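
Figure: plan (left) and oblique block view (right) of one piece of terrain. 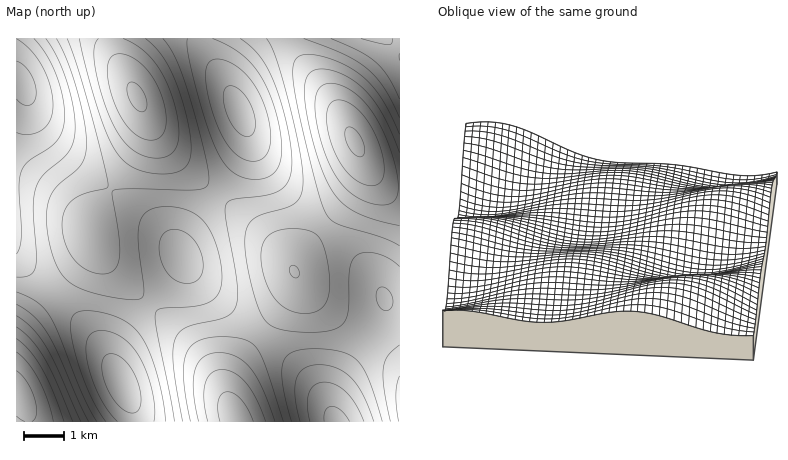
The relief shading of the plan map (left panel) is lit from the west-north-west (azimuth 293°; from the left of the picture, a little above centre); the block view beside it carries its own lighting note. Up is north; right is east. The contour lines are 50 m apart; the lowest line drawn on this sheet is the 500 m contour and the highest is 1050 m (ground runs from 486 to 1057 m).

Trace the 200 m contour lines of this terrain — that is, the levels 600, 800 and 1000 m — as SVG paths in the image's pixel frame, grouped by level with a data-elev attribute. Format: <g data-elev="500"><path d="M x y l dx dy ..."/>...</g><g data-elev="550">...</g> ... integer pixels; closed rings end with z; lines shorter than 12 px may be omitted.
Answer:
<g data-elev="600"><path d="M117 422l-9-11-8-13-7-16-5-16-2-14 1-10 3-8 6-3 10 0 12 4 10 8 10 11 8 15 6 19 3 20-1 14"/><path d="M324 422l1-12 3-2 4-2 8 4 10 12"/><path d="M246 137l-5-3-5-4-10-17-3-19 2-6 3-2 6 1 8 4 6 8 5 11 2 10 0 10-3 5z"/><path d="M34 38l12 17 10 21 7 24 1 20-2 12-6 9-8 7-20 13-7 11-2 16 2 50-1 10-4 6"/></g><g data-elev="800"><path d="M81 422l-24-54-11-22-14-17-16-13"/><path d="M283 422l-17-53-8-20-6-5-6-4-24-3-14 1-10 3-7 5-5 8-2 12 0 14 6 42"/><path d="M400 345l-12 11-5 12 1 20 6 34"/><path d="M400 118l-16-30-18-20-22-14-40-16"/><path d="M79 38l8 32 11 41 10 24 9 17 9 11 14 7 16 4 18-1 10-5 6-8 1-16-3-20-8-30-10-24-11-18-14-14"/><path d="M266 38l10 20 12 43 12 49 3 32-2 12-5 9-10 5-29 8-7 6-4 8-1 14 3 24 7 30 7 19 10 9 14 4 28 2 20-3 8-5 5-8 2-46 3-8 3-6 9-3 12 0 12 5 12 8"/></g><g data-elev="1000"><path d="M32 422l3-4 2-4-2-16-8-16-11-11"/><path d="M369 185l5 0 5-1 5-10-1-14-5-20-10-18-10-13-12-8-12 0-6 5-1 10 1 16 6 17 6 14 8 11 10 8z"/></g>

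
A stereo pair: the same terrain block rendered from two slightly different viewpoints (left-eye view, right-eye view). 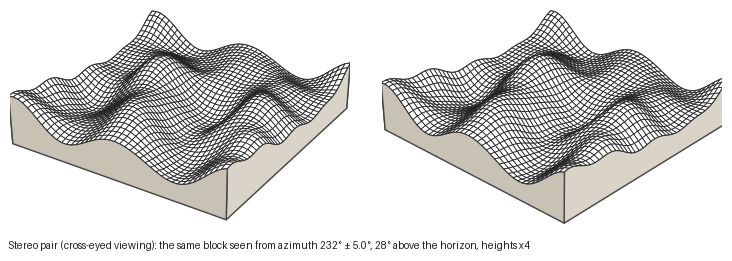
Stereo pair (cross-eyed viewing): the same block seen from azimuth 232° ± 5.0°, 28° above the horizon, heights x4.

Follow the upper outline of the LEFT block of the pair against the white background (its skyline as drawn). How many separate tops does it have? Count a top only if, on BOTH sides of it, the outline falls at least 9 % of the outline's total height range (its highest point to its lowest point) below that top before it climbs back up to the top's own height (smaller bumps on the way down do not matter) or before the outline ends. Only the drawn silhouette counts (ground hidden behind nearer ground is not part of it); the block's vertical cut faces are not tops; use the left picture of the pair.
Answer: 2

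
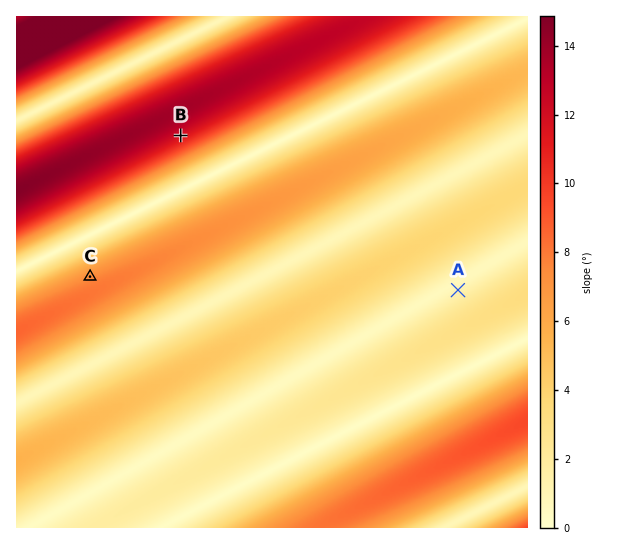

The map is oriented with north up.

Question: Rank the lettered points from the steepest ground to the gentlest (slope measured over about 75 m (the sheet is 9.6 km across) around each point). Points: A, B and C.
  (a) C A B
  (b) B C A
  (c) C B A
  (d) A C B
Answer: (b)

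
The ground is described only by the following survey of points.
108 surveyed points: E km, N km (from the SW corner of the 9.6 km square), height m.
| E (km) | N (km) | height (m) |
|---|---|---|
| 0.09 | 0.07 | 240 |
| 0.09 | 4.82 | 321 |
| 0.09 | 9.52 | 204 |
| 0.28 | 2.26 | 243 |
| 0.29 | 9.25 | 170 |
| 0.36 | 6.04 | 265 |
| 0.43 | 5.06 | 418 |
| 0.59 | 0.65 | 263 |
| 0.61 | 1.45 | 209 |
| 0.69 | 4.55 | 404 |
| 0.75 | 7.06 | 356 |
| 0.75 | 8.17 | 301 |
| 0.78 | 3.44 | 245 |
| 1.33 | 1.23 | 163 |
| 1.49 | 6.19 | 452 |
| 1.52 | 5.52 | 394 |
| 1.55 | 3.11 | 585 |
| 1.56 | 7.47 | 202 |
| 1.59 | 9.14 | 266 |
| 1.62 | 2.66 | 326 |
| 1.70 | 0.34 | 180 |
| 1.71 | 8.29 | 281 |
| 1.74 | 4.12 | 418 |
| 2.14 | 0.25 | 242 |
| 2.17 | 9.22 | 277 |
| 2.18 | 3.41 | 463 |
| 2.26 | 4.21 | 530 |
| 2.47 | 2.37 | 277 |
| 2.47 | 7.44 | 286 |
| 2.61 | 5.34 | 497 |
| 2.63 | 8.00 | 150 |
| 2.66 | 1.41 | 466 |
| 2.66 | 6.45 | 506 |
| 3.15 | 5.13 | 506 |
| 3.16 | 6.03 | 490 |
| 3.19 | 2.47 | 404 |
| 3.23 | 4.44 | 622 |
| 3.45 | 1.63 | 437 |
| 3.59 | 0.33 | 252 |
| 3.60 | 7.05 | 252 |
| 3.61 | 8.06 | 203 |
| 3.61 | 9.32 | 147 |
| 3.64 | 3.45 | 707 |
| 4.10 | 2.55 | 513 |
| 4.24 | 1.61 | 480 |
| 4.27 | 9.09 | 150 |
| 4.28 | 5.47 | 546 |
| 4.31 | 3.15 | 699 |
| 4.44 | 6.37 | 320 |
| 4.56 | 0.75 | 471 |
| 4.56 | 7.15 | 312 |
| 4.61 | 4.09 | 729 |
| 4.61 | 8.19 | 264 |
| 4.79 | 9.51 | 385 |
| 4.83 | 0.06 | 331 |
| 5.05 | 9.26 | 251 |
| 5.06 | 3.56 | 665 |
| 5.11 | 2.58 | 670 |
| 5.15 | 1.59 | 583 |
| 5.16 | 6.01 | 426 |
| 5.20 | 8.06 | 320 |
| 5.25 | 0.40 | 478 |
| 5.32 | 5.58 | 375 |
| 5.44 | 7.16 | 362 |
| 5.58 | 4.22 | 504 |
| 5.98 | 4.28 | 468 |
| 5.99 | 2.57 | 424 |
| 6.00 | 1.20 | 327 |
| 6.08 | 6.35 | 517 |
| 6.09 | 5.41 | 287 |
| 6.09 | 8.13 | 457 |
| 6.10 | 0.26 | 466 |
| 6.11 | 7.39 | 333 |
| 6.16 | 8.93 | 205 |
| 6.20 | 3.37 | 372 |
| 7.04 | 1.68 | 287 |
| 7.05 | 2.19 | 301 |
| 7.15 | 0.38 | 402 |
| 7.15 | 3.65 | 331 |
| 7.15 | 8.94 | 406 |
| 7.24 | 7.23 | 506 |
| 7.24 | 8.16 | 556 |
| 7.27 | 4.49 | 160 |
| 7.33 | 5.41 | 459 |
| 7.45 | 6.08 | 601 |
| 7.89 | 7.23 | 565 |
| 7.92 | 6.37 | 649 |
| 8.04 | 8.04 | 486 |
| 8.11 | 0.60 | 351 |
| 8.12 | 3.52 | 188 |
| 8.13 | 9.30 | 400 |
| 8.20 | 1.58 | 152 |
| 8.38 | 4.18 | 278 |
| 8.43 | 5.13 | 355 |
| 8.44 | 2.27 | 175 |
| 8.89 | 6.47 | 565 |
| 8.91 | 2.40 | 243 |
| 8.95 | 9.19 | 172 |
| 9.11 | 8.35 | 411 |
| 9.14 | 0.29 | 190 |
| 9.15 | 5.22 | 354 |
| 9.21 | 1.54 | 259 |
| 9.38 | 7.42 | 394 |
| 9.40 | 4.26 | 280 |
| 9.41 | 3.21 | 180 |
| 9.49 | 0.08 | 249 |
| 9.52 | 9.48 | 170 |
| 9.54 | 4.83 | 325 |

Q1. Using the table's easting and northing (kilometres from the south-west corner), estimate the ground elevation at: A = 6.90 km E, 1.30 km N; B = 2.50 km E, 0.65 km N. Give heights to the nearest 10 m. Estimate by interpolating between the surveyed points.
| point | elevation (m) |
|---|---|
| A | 400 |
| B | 320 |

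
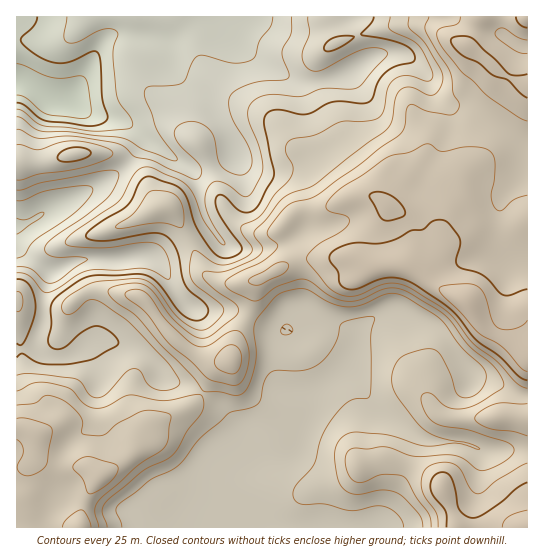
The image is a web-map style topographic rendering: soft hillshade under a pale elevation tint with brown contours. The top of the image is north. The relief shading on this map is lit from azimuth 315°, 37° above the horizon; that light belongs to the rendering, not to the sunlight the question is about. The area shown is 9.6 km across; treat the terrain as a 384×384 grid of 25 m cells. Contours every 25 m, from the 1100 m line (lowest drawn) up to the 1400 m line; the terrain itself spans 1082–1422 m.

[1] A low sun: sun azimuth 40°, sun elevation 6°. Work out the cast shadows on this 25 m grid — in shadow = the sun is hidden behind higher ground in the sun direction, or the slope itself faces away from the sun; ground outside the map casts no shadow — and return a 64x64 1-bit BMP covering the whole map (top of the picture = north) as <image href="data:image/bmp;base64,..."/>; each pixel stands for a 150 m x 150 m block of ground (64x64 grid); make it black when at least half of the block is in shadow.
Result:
<image width="64" height="64" href="data:image/bmp;base64,Qk0+AgAAAAAAAD4AAAAoAAAAQAAAAEAAAAABAAEAAAAAAAACAAATCwAAEwsAAAIAAAAAAAAA////AAAAAAAAAAAAAAH4AAAAAAAAAPgAAAAAAAAA+AAAAAAAAAD4AAAAAAAAAHAAAAAAAABAAAAAAAAAAMAAAAAAAAAAAAAAAAAAAAAAAAAAAAAAAAAAAAAAAAAAAAD4AAAAAAAAAfwAAAAAAAA98AAAAAAAAGAAAAAAAAAAAAAAAAAAAAAAAAAAAOAAAAAEAAAD4AAAAP8AAD/gAAAB/wAAfwAAAAP/AAD+AAAAB/4AAfgAAAAP/AAD8AAAAD/wAAfgAAAAf+AAD8AAAAH/wAAfgAAHA/+AAD+DgA///4AAPwfwH///AAA8D/gf//4AAAAP+B//+AAAAA+AHwfgAAAADAAMA4AAAAAIAAAAAAABwBgAAAAAAAH4cBwAAAAAAP/wPgAAAAAAB/B8AAAAAAAAAGAAAAAAAAAAwAAAAAAAAACAAAAAAAAAAIAAAAAAAAAAAAAAAAAcAAAAAAAAAB8AAAAAAAAAB4AAAAAAAAAAAAYDAAAAAAAAHgcAAAAAAAA8DgAAAAAAADAOAAAAAAAAAAwAAAAAAAAAAAAAAAAAAAAAAAAAAAAAAAAAAAAAAAAAAAAAAAAAAAAAAAAAAAAAAAAAABwAAAAAAAAAPgAAAAAAAAB/AAAAAAAAAf8AAAAAAAAP/gAAAAAAAA/8AAAAAAAAB/gCAAAAAAAAAAMAAAAAAAAAAA=="/>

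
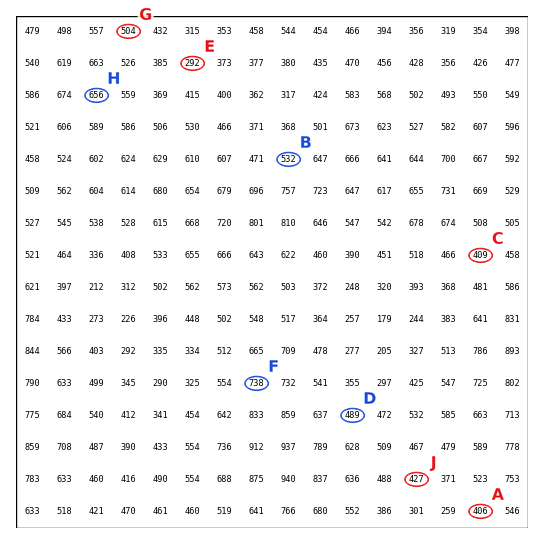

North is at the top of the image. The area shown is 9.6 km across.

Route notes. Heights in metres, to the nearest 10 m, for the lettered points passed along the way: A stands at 410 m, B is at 530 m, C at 410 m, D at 490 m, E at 290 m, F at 740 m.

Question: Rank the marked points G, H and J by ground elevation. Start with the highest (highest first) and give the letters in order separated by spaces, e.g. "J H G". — H G J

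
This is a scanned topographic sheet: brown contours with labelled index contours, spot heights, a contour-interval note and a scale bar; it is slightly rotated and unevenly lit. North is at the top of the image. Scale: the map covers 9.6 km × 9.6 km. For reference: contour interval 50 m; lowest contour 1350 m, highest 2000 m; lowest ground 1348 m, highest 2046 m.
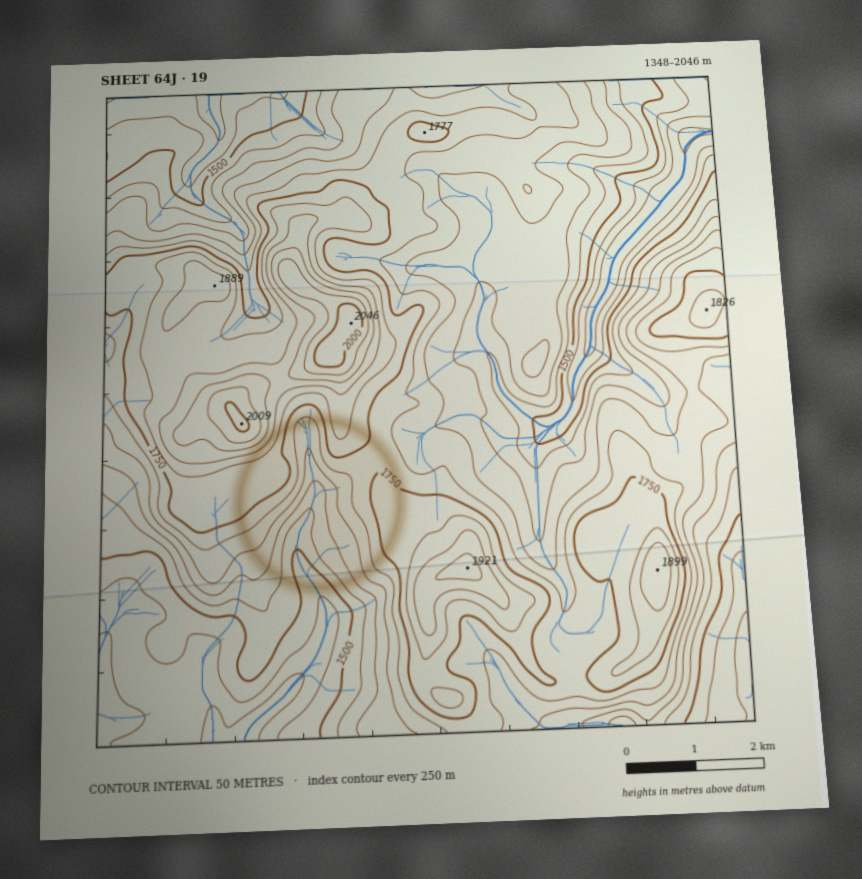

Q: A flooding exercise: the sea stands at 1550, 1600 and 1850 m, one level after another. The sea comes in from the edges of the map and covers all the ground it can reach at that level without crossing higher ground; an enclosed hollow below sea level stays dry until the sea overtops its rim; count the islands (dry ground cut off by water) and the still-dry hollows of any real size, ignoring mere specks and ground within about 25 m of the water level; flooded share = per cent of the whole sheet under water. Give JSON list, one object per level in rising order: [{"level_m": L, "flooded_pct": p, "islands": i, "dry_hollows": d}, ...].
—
[{"level_m": 1550, "flooded_pct": 25, "islands": 0, "dry_hollows": 0}, {"level_m": 1600, "flooded_pct": 33, "islands": 0, "dry_hollows": 0}, {"level_m": 1850, "flooded_pct": 93, "islands": 4, "dry_hollows": 0}]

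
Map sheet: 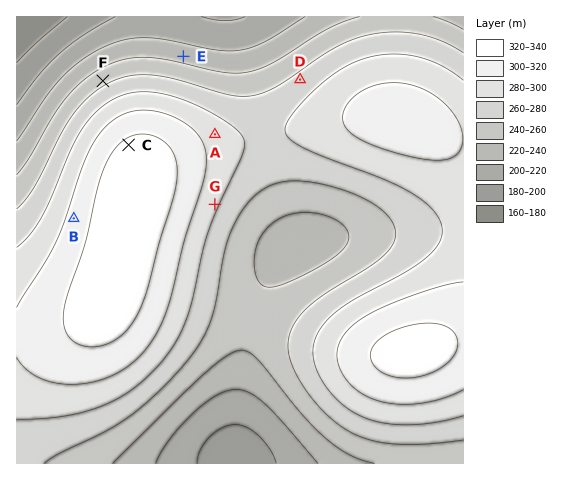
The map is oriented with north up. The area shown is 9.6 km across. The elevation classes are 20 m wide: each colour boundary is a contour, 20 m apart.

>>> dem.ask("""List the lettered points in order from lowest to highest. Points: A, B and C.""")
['A', 'B', 'C']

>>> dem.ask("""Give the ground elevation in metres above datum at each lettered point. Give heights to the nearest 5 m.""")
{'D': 265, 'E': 235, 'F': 255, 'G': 285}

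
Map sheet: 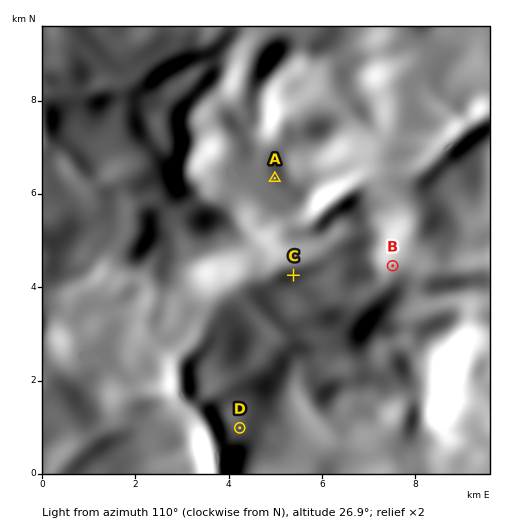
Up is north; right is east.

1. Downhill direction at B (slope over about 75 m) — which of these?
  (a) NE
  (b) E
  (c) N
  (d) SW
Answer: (a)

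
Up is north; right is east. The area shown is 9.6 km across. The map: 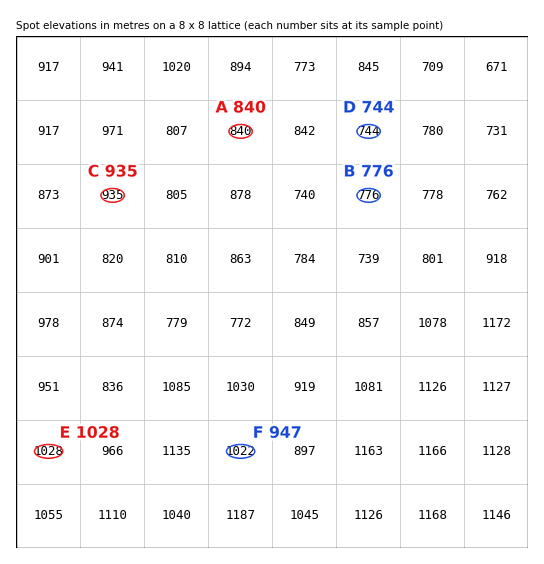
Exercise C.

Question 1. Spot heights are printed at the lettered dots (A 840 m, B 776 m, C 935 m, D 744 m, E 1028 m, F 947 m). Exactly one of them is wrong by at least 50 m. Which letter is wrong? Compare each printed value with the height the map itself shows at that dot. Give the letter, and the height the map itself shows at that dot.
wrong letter F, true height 1022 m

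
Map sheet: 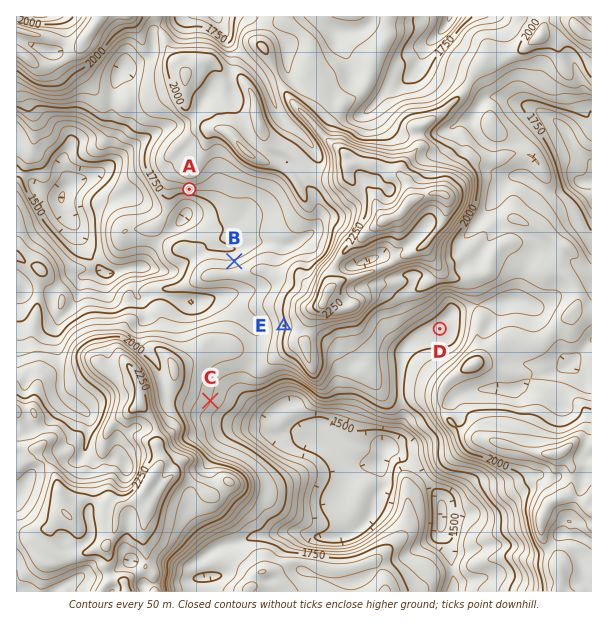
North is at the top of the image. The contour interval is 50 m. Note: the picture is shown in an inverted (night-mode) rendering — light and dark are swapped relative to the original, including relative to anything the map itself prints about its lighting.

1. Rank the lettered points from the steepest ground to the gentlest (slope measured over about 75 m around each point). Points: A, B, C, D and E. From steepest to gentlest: A E B C D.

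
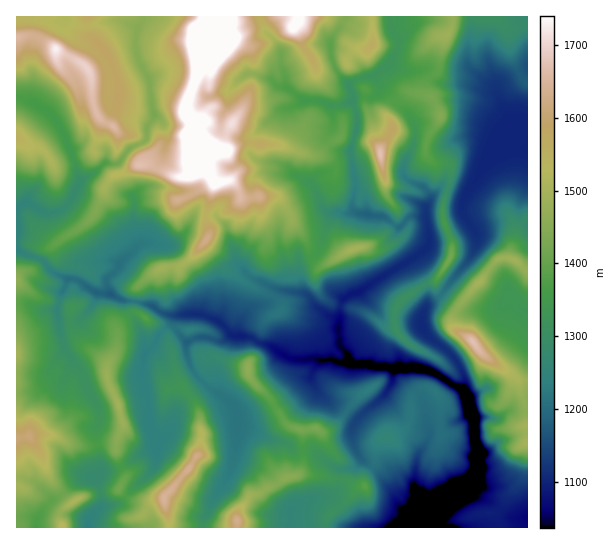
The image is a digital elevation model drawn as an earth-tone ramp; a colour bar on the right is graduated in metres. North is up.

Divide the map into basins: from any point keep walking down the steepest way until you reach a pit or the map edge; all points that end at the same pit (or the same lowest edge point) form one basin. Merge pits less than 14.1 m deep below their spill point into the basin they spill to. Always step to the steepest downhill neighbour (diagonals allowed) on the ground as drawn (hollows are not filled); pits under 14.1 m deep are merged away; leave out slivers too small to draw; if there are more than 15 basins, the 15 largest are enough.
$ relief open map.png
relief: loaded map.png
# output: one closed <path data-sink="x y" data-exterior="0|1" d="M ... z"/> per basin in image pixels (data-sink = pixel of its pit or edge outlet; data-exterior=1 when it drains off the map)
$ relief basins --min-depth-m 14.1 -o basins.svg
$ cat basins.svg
<path data-sink="433 514" data-exterior="0" d="M451 16l-238 0-10 19-6 38-12 32 0 9 7 8 0 13 4 10 29 6 18-8 34 1 34 12 31 1 16-4 9-8 7-1 6 6 7 45 10 15-1 11-18 20-12 6-15 2-24 15-8 1-8-10-7-18-11-12-4-12-10-14-5-3-17 0-12 3-5-2-1-7-9-10-13 3-5 7-7 27 4 12 0 6-4 6 0 4 22 24 23 16 24 11 7 7 0 7-11 6-7 7-2 8-8 14-1 13-5 9-17-4-15-7-13 0-11-17-2-8 2-2 8 0 4-3 4-15 8-16-2-18-12-16-3-12-16 16-21 3-25 19-3 15 2 9-18 15 0 20-10 21-6-10-15-9-10-10-5-11 0-18-2-2-27-8-25-18-1 157 18-3 16 0 19 9 13 3 33-3 4 18 6 11 0 5-6 12 10 9 6 2 16 0 12-2 7 29 67 0 0-14 13-18 12-4 24-15 9-1 5-3 3-8-2-35 14-2 11 4 5-3 29-34-19-3-14-11 0-23-4-13-10-16-18-13 19 8 12 12 7 0 20-5 14-16 16 10 12 2 2 6 10 10 31 16 21-26-7-8 0-7 5-11-11-7-10-11 0-10 11-14 5-12 0-11-9-24 0-13 6-20 2-18-6-4-11 0-9-9 2-13 14-24-5-14-11-10 0-8 3-6 11-9 5-32 8-12z"/><path data-sink="527 149" data-exterior="1" d="M497 16l-44 0-2 14-7 8-5 32-11 9-3 6 0 8 8 6 8 16-14 26-2 13 9 9 11 0 6 4-2 18-6 20 0 13 9 24 0 11-5 12-11 14 0 10 19 18 3 0 15-20 10-8 14-19 6-3 8 1 0-8 8-23 9-9 0-135-7-5-9-20-3-9 0-16z"/><path data-sink="110 294" data-exterior="0" d="M199 161l-4 10-4 4-8 2-13-2-21-11-14 1-12 8-9 2-7 8-4 15-12 21-37 26-11 4-10 20-11 3-6 6 3 6 15 11 35 12 2 2 0 18 5 11 10 10 15 9 6 10 10-21 0-20 18-15-2-9 3-15 25-19 21-3 13-11 14-19-4-18 10-34z"/><path data-sink="367 214" data-exterior="0" d="M254 143l-11 0-18 8-26-6-3 1 0 3 4 16 15 19 15-4 9 10 1 7 5 2 12-3 17 0 5 3 10 14 4 12 11 12 7 18 8 10 6 0 26-16 15-2 12-6 18-20 1-11-12-19-4-34-4-12-7-1-16 11-27 2-26-4-24-9z"/><path data-sink="414 367" data-exterior="0" d="M367 315l-14 16-20 5-7 0-12-12-13-3 12 8 10 16 4 13 0 23 14 11 19 3-29 34-5 3-11-4-14 2 2 35-4 10 20 0 12 4 15 1 9 5 8 0 2-10 10-12 1-13 4-9 27-15 2-5 3-24 10-9 8 0 11 8 4-3 10-15 0-4-16-14-32-17-10-10-2-6-12-2z"/><path data-sink="154 114" data-exterior="0" d="M211 16l-122 0-2 3 1 15 16 15 5 8 10 26 0 16-7 26 7 8 12 2 8 4 6 16-2 9 6 0 29 13 13-2 8-10-3-22-4-8 0-13-7-8 0-9 12-32 6-38 9-16z"/><path data-sink="471 411" data-exterior="0" d="M461 333l-6 4-18 22 18 15 0 4-10 15-6 4 2 8 0 29 9-1 11 6 12 0 18-4 6-6 29-4-1-22-9-26-31-21-16-19z"/><path data-sink="527 311" data-exterior="1" d="M506 257l-11 4-12 18-22 23-8 12-1 11 3 6 14 6 16 19 34 24 8 1 1-110-13-11z"/><path data-sink="17 250" data-exterior="1" d="M18 139l-2 0 1 138 5-5 11-3 10-20 11-4 28-18 10-10-31-22-5-13-1-15-7-12-6-6-13-4z"/><path data-sink="241 337" data-exterior="0" d="M205 241l-6 8 0 6 14 22 2 18-8 16-4 15-4 3-8 0-2 2 2 8 11 17 13 0 15 7 17 4 5-9 1-13 8-14 2-8 7-7 11-6 0-7-7-7-24-11-23-16-22-24z"/><path data-sink="290 527" data-exterior="1" d="M319 475l-21 0-12 2-24 15-12 4-13 18 0 13 88 1 2-10 14-11 18-20 5-1z"/><path data-sink="95 478" data-exterior="0" d="M50 435l-16 0-5 2 11 14 11 28 19 24 19-8 28-4 3-4 5-9 0-5-6-11-4-18-33 3-13-3z"/><path data-sink="37 527" data-exterior="1" d="M29 436l-13 3 0 88 46 1-2-15 11-10-20-24-11-28z"/><path data-sink="89 527" data-exterior="1" d="M118 489l-29 6-22 10-7 8 3 14 106 0 0-8-6-20-12 2-16 0-6-2z"/><path data-sink="66 18" data-exterior="0" d="M87 16l-70 0-1 21 19-1 15 8 8 8 19 8 14 9 18-11-5-9-16-15z"/>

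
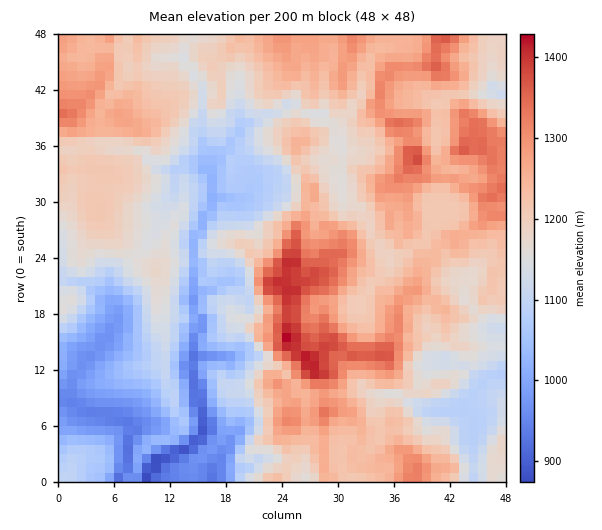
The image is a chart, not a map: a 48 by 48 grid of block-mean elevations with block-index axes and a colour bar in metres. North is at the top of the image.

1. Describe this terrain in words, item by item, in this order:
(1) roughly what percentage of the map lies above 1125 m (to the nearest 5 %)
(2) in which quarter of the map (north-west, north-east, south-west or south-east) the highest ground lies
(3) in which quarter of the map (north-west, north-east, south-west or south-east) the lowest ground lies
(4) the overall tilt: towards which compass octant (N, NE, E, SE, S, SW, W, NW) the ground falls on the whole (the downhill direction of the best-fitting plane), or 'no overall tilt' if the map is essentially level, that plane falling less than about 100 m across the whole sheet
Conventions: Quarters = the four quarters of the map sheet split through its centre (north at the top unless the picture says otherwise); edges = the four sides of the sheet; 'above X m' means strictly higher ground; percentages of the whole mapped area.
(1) About 70 % of the map lies above 1125 m.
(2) Look to the south-east quarter for the highest ground.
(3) The lowest ground is in the south-west quarter.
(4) Overall the map slopes down towards the south-west.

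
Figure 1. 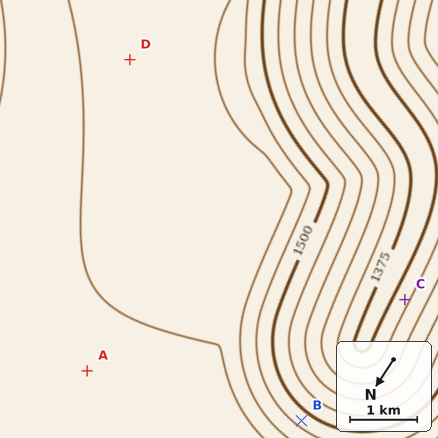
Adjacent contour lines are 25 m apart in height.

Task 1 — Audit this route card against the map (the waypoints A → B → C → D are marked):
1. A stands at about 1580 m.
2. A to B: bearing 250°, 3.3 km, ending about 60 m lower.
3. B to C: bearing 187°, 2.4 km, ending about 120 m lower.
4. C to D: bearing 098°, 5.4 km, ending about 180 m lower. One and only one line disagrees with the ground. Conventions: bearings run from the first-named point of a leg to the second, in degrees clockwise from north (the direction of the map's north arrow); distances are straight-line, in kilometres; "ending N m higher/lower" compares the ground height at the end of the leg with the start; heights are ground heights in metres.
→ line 4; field sense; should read higher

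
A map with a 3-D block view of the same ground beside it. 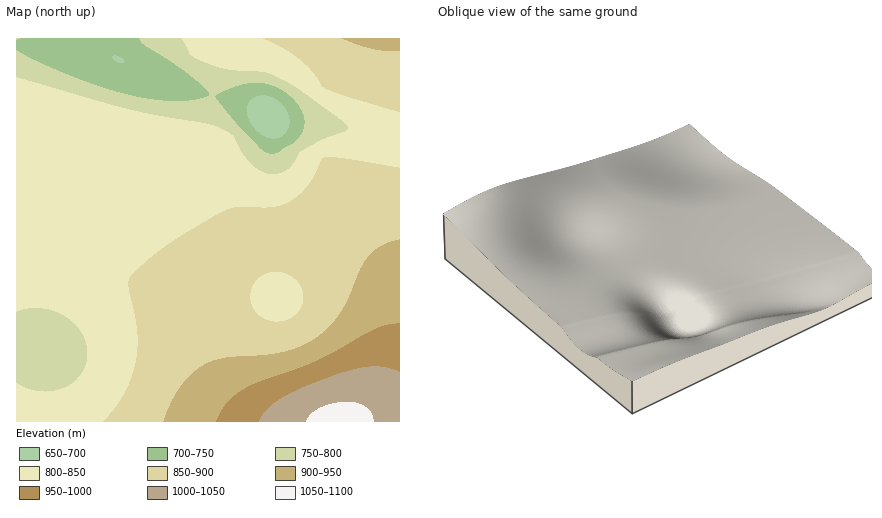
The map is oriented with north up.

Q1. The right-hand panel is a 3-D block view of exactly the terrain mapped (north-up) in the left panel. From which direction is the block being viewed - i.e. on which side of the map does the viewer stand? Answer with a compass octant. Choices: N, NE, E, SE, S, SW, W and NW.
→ NE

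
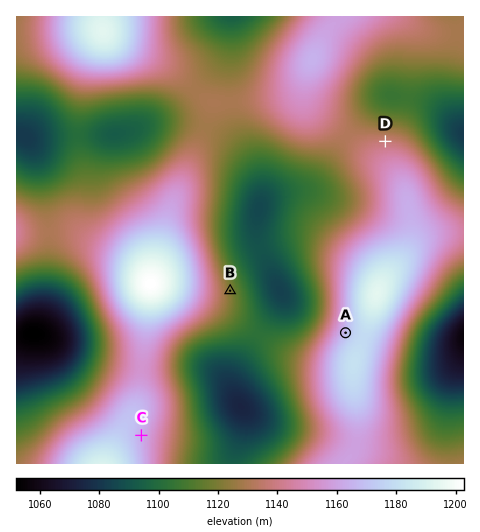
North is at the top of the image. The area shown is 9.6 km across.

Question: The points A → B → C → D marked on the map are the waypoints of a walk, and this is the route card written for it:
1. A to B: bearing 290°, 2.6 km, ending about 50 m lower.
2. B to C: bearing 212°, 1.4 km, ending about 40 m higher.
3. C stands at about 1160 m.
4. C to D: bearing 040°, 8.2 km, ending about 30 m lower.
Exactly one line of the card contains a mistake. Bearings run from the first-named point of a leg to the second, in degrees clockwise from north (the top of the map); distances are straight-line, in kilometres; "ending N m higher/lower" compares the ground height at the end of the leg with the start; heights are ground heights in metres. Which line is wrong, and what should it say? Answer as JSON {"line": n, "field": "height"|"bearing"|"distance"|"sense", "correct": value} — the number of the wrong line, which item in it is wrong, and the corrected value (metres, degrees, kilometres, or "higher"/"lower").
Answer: {"line": 2, "field": "distance", "correct": 3.6}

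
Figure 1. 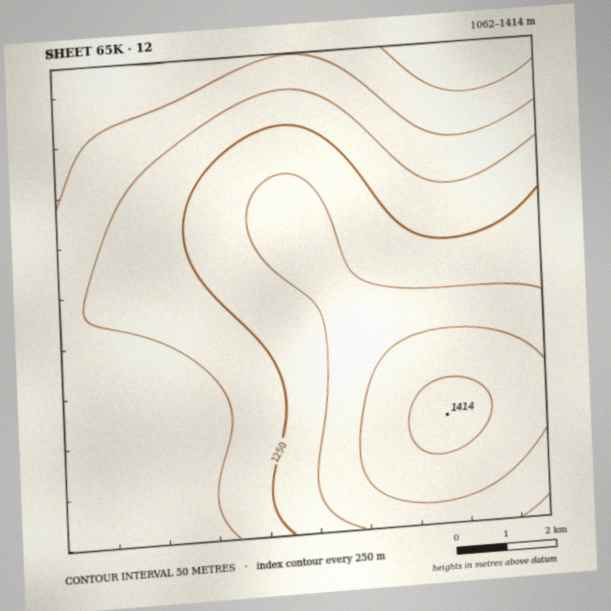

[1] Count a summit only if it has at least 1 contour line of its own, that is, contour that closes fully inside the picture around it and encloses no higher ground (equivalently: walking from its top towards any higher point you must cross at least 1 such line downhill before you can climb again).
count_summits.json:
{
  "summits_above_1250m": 1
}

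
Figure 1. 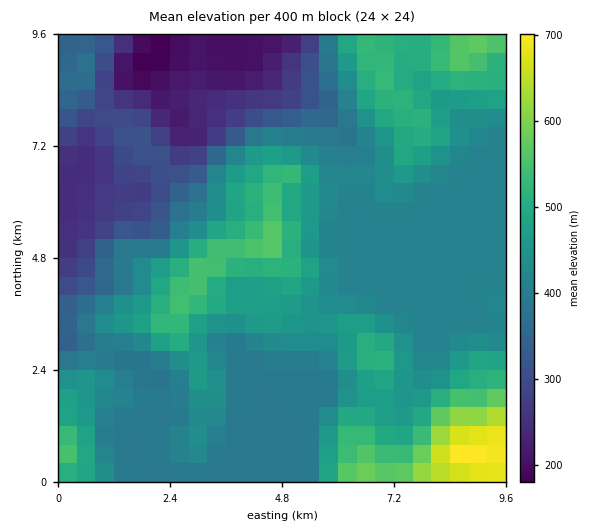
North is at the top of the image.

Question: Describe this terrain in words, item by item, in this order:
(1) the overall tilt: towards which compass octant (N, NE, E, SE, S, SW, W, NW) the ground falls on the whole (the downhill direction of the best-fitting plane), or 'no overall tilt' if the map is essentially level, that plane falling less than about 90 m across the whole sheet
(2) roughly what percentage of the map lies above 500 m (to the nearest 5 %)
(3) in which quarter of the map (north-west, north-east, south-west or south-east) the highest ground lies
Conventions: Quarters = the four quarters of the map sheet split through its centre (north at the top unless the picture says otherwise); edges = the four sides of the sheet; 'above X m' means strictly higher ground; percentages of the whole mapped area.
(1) Overall the map slopes down towards the north-west.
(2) Roughly 20 % of the ground is higher than 500 m.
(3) Look to the south-east quarter for the highest ground.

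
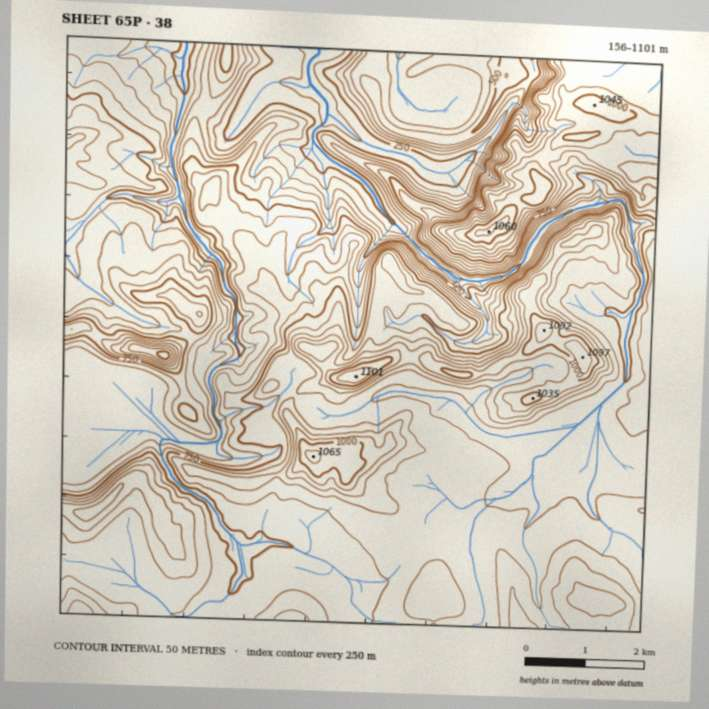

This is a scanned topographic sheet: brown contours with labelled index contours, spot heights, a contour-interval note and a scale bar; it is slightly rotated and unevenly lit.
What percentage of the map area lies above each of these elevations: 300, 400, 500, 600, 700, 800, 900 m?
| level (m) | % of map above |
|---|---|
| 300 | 94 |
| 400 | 88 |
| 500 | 81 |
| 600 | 73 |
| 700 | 61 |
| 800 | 42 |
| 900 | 14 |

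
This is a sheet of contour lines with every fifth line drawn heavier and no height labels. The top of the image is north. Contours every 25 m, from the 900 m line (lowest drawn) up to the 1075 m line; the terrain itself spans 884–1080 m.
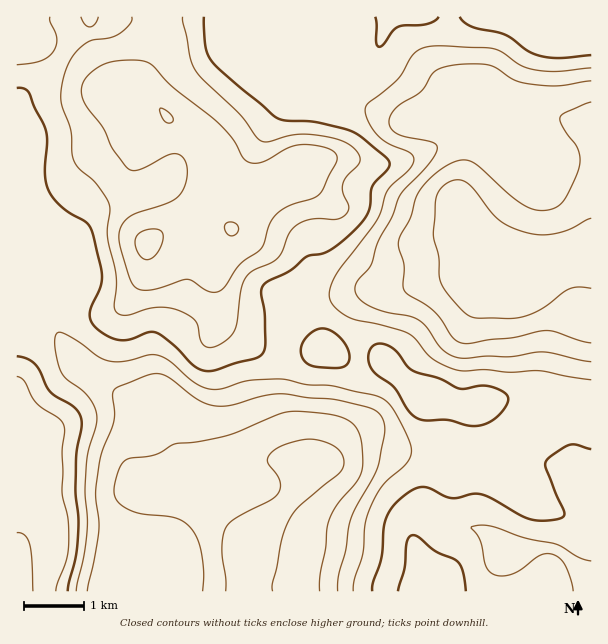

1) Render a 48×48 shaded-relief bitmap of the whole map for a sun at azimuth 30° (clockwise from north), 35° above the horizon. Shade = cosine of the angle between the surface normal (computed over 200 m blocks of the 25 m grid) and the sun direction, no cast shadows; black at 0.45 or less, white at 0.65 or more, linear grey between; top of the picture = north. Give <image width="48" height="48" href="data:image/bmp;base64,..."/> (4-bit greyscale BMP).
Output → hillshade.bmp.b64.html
<image width="48" height="48" href="data:image/bmp;base64,Qk32BAAAAAAAAHYAAAAoAAAAMAAAADAAAAABAAQAAAAAAIAEAAATCwAAEwsAABAAAAAAAAAAAAAAABEREQAiIiIAMzMzAERERABVVVUAZmZmAHd3dwCIiIgAmZmZAKqqqgC7u7sAzMzMAN3d3QDu7u4A////AJmau6mZmZmru6mZmId3iJmZmZh2Z4mXeJiKu6qqmZmry6mZmId4iJmpmYdmZ4mHipiJvLqqmZq8y6mZiIiIiJmpmHdmeIh4rIiKzLqqmavMy6mZiIiId4mph2Z4q7qazYiL3cuqqrzMupmZmIiHd4mYZmeKzdzMzHib3du6u8zLqZiZmZmId4mHeJmr3u3cuois3ty7zMy6mYiJmqmZiJmYm8zN3dy5h5ms3tzMy7uqmZiJmqqpmZqqvdzN3LqHZqqr3du7qqqqqpmZqqqqmaq7zczMuph2eKqrzcupmImZqqqqqZqqmau7y7u6mYh4mqmrzMuod4iIiZmqqZmYd5qqqqqpmZiZu5mrzLqYeIiIiImZmZmGZ4iJmZmZmaqqvJmau6qYiZiIiIiIiIdmZ4d3iIiImqqqvJmry7qpmqmIh4h3d3Zmd3ZWZ3Z4mZmau5vN3cuqqqmHZnd3dlVVVVQ1Z3d4mZmaq7zu7typqpdUVWZmVERDMzNGiZmaqZmaqs3u7tuZmHUzRWZVQzMzMzR5q7u8y6qrqt3d3Ll3d1IjVmVUREREVVer3e3e3czMzO7cuoZmZTIkZmZmZmVnh4m97///7t3d3u3Ll2VWZTNFZmeIh3eKmZvN///+7t3e7sy6hlVWZURneImqmZm7us3e//7u3d3e7bupdlVmZlZ4mZq6qqvNzO7u/t3d3d3d3KqpdmZndmd4iau6qrzd3v//7tzM3czMu5mZiId3Zmd3eau6qqzd7u7u7dy7vMu7qpmZmZh2VWZmeKu6mZrMzMzN3cu6qqqqqqqZmYdlVnd2eKqYiJmqqqq8y7qqqpqqu6qZmHZFZ4iHiZdmeImZmZq7uqqpmZmqu6qZmHU0eJmIiYZniIiImau7uqqZmZmaqpmZh2RFiZmYiIeJmYh4ibu7uqqZiIiImZmYd2VYqqqYiZmqqHd3iaqqqqmYh2ZniJmHZmaKvLqYmaqpl3d3iJmaqqmHdlZniJh2VmebzMuZmqqYdmeJmqqqqqmHZmZ4iIdlZ3eKu7qZmqqYdmebu7qqqph2ZniJmYdmeHd4mqqYmqqYh3mrupiImYdVZ4mZmYd3iHd4iJiImrupiJmpmYd3d2VVeJmamYh4iHd3iId4q8zLqqqpmqqph2VniaqqqYiIiHd4h3Zoq83czd3d3u7sqHd5qqqqqYh3h3eJiHZ5vN3d7//////+ypmruqmqqYd3d3eJh3is3d3N7////+7cu6u7qpqqmYdmZmeId5vN7d3d3d3dzLqqqruqmZqZmYd3ZmiHeb3t3d3cy7u7qZiIiaqpmIiIiHd3d4mInN7d3u3bqqqqmIh4mZmYdmVmZmd4iaqazdzN7ty6qaqph4iJmYh2VERERGZ4mru83LvN7cupmZqZh4mZh2ZVQzMzM3eJmrzMy6vN3KmZmZmYiJmYdlVEQ0RERJmqmrvLu7vMy6mZmZmZiJmHZVVERFZ3d6u6maqqq7vMupmZmZmZiJmHZmZVVniJmbu6mZmaqrvMupmZmZmYiJmHd3ZmZ3iaqg=="/>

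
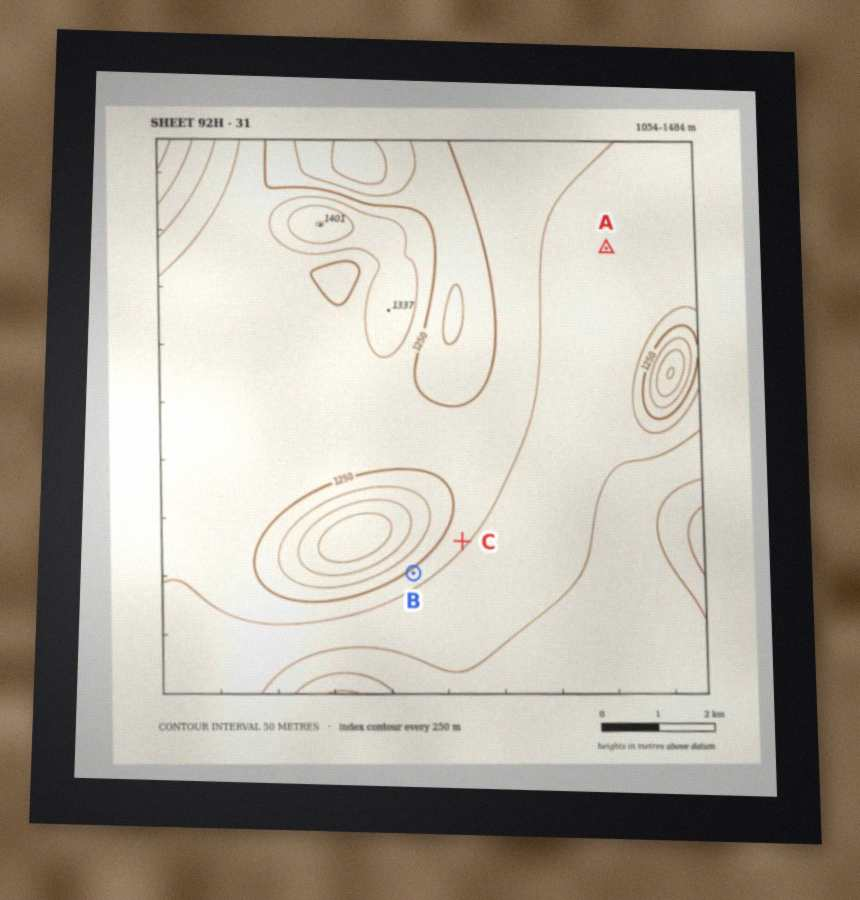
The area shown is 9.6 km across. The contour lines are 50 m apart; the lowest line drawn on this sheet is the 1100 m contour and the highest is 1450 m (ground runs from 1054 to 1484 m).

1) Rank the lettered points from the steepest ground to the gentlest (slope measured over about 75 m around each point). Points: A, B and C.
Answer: B C A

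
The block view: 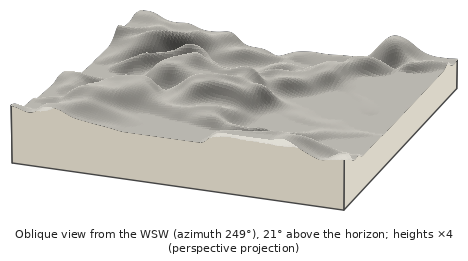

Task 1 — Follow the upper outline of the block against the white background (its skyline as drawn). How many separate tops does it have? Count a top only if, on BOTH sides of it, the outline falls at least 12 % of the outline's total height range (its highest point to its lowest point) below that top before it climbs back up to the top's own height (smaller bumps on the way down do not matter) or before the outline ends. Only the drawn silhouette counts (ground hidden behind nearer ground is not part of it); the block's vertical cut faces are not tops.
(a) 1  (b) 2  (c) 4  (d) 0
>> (b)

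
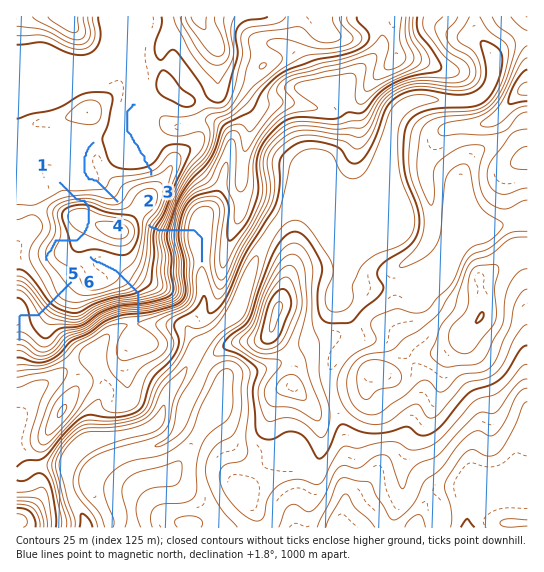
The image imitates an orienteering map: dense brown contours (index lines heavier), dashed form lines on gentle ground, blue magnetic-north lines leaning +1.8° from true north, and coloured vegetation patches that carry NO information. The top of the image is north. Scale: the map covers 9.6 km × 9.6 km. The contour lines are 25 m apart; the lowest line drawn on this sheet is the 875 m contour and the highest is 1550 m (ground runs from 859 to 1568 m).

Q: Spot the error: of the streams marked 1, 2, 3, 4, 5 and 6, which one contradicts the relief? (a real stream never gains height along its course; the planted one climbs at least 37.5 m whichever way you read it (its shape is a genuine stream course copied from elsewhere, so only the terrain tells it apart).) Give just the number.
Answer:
1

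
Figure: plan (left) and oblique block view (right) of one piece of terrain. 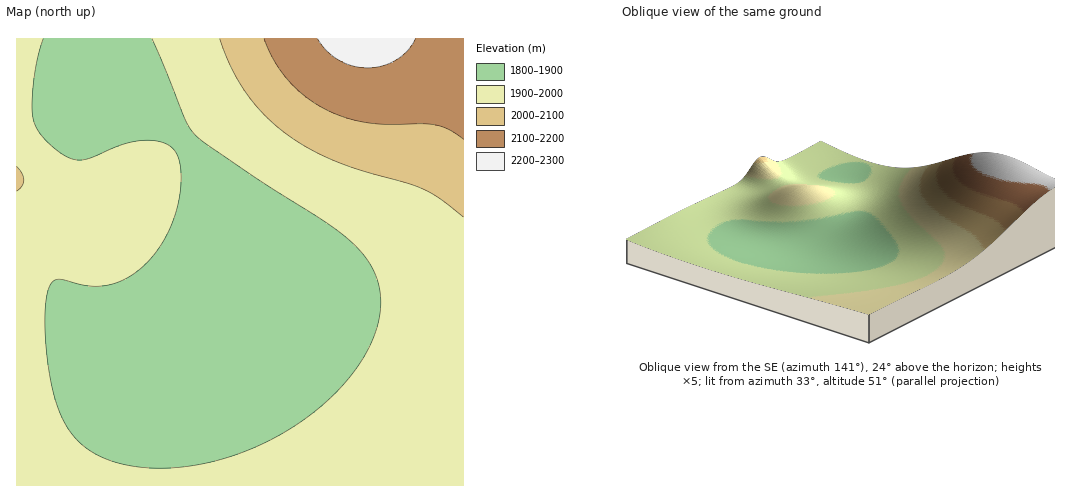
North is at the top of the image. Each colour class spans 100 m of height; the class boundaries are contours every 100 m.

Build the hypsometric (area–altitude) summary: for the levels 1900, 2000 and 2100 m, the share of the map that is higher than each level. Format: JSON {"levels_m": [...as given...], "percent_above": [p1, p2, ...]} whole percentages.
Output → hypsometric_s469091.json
{"levels_m": [1900, 2000, 2100], "percent_above": [58, 14, 7]}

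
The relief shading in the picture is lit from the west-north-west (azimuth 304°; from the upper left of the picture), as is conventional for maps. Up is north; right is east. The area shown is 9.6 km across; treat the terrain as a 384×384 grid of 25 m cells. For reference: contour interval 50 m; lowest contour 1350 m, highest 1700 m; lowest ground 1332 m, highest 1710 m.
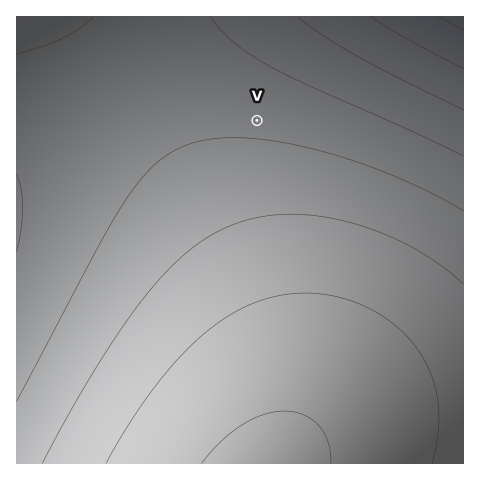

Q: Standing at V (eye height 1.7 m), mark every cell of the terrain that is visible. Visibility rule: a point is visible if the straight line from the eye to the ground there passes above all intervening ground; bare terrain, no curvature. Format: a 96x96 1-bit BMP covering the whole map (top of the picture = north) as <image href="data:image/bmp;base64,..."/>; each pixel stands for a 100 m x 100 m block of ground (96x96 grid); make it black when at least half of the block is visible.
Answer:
<image width="96" height="96" href="data:image/bmp;base64,Qk2+BAAAAAAAAD4AAAAoAAAAYAAAAGAAAAABAAEAAAAAAIAEAAATCwAAEwsAAAIAAAAAAAAA////AAAAAAAAAAAAAAAAAAAAAAAAAAAAAAAAAAAAAAAAAAAAAAAAAAAAAAAAAAAAAAAAAAAAAAAAAAAAAAAAAAAAAAAAAAAAAAAAAAAAAAAAAAAAAAAAAAAAAAAAAAAAAAAAAAAAAAAAAAAAAAAAAAAAAAAAAAAAAAAAAAAAAAAAAAAAAAAAAAAAAAAAAAAAAAAAAAAAAAAAAAAAAAAAAAAAAAAAAAAAAAAAAAAAAAAAAAAAAAAAAAAAAAAAAAAAAAAAAAAAAAAAAAAAAAAAAAAAAAAAAAAAAAAAAAAAAAAAAAAAAAAAAAAAAAAAAAAAAAAAAAAAAAAAAAAAAAAAAAAAAAAAAAAAAAAAAAAAAAAAAAAAAAAAAAAAAAAAAAAAAAAAAAAAAAAAAAAAAAAAAAAAAAAAAAAAAAAAAAAAAAAAAAAAAAAAAAAAAAAAAAAAAAAAAAAAAAAAAAAAAAAAAAAAAAAAAAAAAAAAAAAAAAAAAAAAAAAAAAAAAAAAAAAAAAAAAAAAAAAAAAAAAAAAAAAAAAAAAAAAAAAAAAAAAAAAAAAAAAAAAAAAAAAAAAAAAAAAAAAAAAAAAAAAAAAAAAAAAAAAAAAAAAAAAAAAAAAAAAAAAAAAAAAAAAAAAAAAAAAAAAAAAAAAAAAAAAAAAAAAAAAAAAAAAAAAAAAAAAAAAAAAAAAAAAAAAAAAAAAAAAAAAAAAAAAAAAAAAAAAAAAAAAAAAAAAAAAB8AAAAAAAAAAAAAAD/AAAAAAAAAAAAAAH/wAAAAAAAAAAAAAP/4AAAAAAAAAAAAAP/8AAAAAAAAAAAAAf/+AAAAAAAAAAAAAf//AAAAAAAAAAAAAf//gAAAAAAAAAAAA///gAAAAAAAAAAAA///wAAAAAAAAAAAA///wAAAAAAAAAAAA///wAAAAAAAAAAAA///4AAAAAAAAAAAA///4AAAAAAAAAAAB///4AAAAAAAAAAAB///wAAAAAAAAAAAB///wAAAAAAAAAAAB///wAAAAAAAAAAAB///wAAAAAAAAAAAB///gAAAAAAAAAAAB///AAAAAAAAAAAAD//+AAAAAAAAAAAAD//+AAAAAAAAAAAAD//8AAAAAAAAAAAAH//wAAAAAAAAAAAAH//gAAAAAAAAAAAAP//AAAAAAAAAAAAAf/+AAAAAAAAAAAAA//8AAAAAAAAAAAAD//wAAAAAAAAAAAAP//gAAAAAAAAAAAB///gAAAAAAAAAAA////AAAAAAAAAAAf///+AAAAAAAAAA/////+AAAAAAAAP//////+AAAAAAD////////8AAAAAAD////////8AAAAAAD////////8AAAAAAD////////8AAAAAAD////////8AAAAAAD////////8AAAAAAD////////8AAAAAAD////////4AAAAAAD////////4AAAAAAD////////4AAAAAAD////////4AAAAAAD////////4AAAAAAD////////4AAAAAAD////////4AAAAAAD////////4AAAAAAA="/>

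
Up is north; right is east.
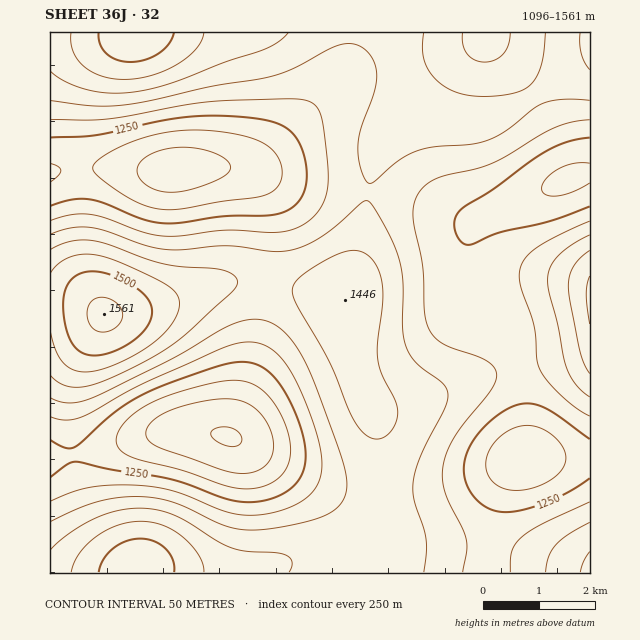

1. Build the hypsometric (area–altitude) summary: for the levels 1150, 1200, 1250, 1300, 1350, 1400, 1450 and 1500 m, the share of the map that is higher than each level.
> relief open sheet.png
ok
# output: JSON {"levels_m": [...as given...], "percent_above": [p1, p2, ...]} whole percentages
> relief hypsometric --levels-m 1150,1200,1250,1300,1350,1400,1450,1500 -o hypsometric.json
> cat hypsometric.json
{"levels_m": [1150, 1200, 1250, 1300, 1350, 1400, 1450, 1500], "percent_above": [97, 90, 79, 61, 41, 18, 7, 3]}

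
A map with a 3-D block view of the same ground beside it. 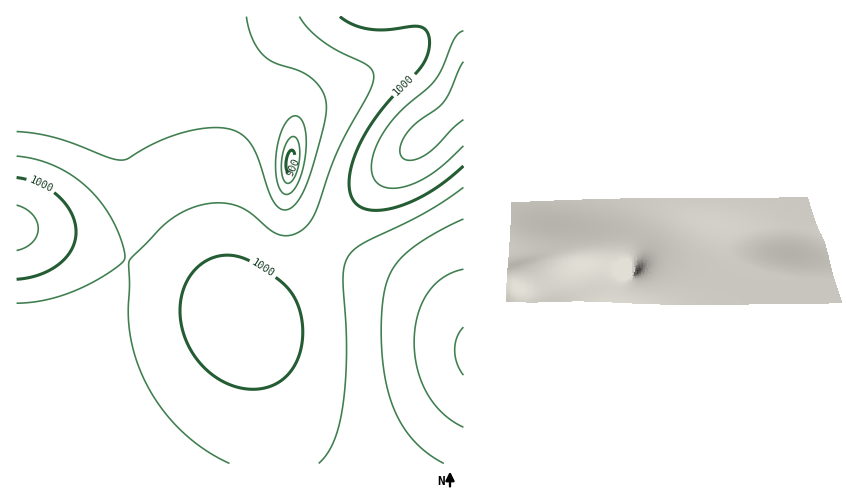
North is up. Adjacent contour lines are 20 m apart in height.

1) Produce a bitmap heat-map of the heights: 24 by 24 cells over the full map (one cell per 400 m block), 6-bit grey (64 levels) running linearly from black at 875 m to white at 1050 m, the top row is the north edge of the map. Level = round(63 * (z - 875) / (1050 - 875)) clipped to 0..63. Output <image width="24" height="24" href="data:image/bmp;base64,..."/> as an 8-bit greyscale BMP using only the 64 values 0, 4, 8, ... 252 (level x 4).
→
<image width="24" height="24" href="data:image/bmp;base64,Qk12BgAAAAAAADYEAAAoAAAAGAAAABgAAAABAAgAAAAAAEACAAATCwAAEwsAAAABAAAAAAAAAAAAAAEBAQACAgIAAwMDAAQEBAAFBQUABgYGAAcHBwAICAgACQkJAAoKCgALCwsADAwMAA0NDQAODg4ADw8PABAQEAAREREAEhISABMTEwAUFBQAFRUVABYWFgAXFxcAGBgYABkZGQAaGhoAGxsbABwcHAAdHR0AHh4eAB8fHwAgICAAISEhACIiIgAjIyMAJCQkACUlJQAmJiYAJycnACgoKAApKSkAKioqACsrKwAsLCwALS0tAC4uLgAvLy8AMDAwADExMQAyMjIAMzMzADQ0NAA1NTUANjY2ADc3NwA4ODgAOTk5ADo6OgA7OzsAPDw8AD09PQA+Pj4APz8/AEBAQABBQUEAQkJCAENDQwBEREQARUVFAEZGRgBHR0cASEhIAElJSQBKSkoAS0tLAExMTABNTU0ATk5OAE9PTwBQUFAAUVFRAFJSUgBTU1MAVFRUAFVVVQBWVlYAV1dXAFhYWABZWVkAWlpaAFtbWwBcXFwAXV1dAF5eXgBfX18AYGBgAGFhYQBiYmIAY2NjAGRkZABlZWUAZmZmAGdnZwBoaGgAaWlpAGpqagBra2sAbGxsAG1tbQBubm4Ab29vAHBwcABxcXEAcnJyAHNzcwB0dHQAdXV1AHZ2dgB3d3cAeHh4AHl5eQB6enoAe3t7AHx8fAB9fX0Afn5+AH9/fwCAgIAAgYGBAIKCggCDg4MAhISEAIWFhQCGhoYAh4eHAIiIiACJiYkAioqKAIuLiwCMjIwAjY2NAI6OjgCPj48AkJCQAJGRkQCSkpIAk5OTAJSUlACVlZUAlpaWAJeXlwCYmJgAmZmZAJqamgCbm5sAnJycAJ2dnQCenp4An5+fAKCgoAChoaEAoqKiAKOjowCkpKQApaWlAKampgCnp6cAqKioAKmpqQCqqqoAq6urAKysrACtra0Arq6uAK+vrwCwsLAAsbGxALKysgCzs7MAtLS0ALW1tQC2trYAt7e3ALi4uAC5ubkAurq6ALu7uwC8vLwAvb29AL6+vgC/v78AwMDAAMHBwQDCwsIAw8PDAMTExADFxcUAxsbGAMfHxwDIyMgAycnJAMrKygDLy8sAzMzMAM3NzQDOzs4Az8/PANDQ0ADR0dEA0tLSANPT0wDU1NQA1dXVANbW1gDX19cA2NjYANnZ2QDa2toA29vbANzc3ADd3d0A3t7eAN/f3wDg4OAA4eHhAOLi4gDj4+MA5OTkAOXl5QDm5uYA5+fnAOjo6ADp6ekA6urqAOvr6wDs7OwA7e3tAO7u7gDv7+8A8PDwAPHx8QDy8vIA8/PzAPT09AD19fUA9vb2APf39wD4+PgA+fn5APr6+gD7+/sA/Pz8AP39/QD+/v4A////AICEhISIiIyQkJSYmJycnJiYlJCMhIB4dICAhISIiIyQlJicoKCgoJyclJCIgHhwaICAhISIjJCUmKCkqKioqKScmJCEeHBkXICAhISIjJCYoKSsrLCwrKigmIyAdGhcUHyAgISIkJScpKywtLi4tKykmIyAcGBUSHyAgISIkJigqLC4vMC8uLCkmIx8bFxMRHyAgISMkJikrLjAxMTAvLSonIx8bFxMQISEhIiMlJyksLjAxMTAvLSomIx8bFxQRJSUkIyMlJyosLzAxMTAuLCkmIx8bGBUTKikoJiUlJyksLjAwMC8tKykmIyAcGRcVMC4sKScmJigrLS4uLiwrKigmIyEeGxkYNDIvKygmJicpKywsKyooKCgnJSMgHhwbNTMwLCgmJSYnKSkqKSYlJigoKCclIh8dNDIvKyckIyQlJicnJiMgJCcqLCwrKCQhMS8sKCUiIiIjJCUkIx8YICYrLzIyLysmLConJCIgICEiIiIiIRwOGiQrMTY4NzMtJSQiIB8eHx8gICEgHxsMFiIoMDY7PDk0IB8eHR0dHh4fHx8fHhwTFyAlLDQ6PTw5HBwcHBwdHR0eHh4eHhwYGR4jKC82Ojw8GxsbHBwcHB0dHR0eHR0bGx4hJSowNTk9GxsbGxscHBwcHR0dHR0dHiAiJCcrLzU7GhobGxsbGxwcHB0dHh4fICIkJicpLDE4GhoaGxsbGxscHB0dHiAhIyUoKSoqKy81GhoaGhobGxsbHBwdHyEjJiksLS4uLS8yA=="/>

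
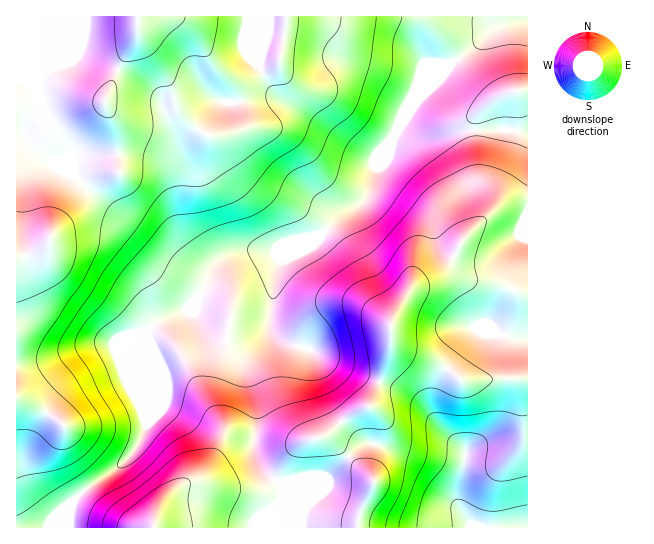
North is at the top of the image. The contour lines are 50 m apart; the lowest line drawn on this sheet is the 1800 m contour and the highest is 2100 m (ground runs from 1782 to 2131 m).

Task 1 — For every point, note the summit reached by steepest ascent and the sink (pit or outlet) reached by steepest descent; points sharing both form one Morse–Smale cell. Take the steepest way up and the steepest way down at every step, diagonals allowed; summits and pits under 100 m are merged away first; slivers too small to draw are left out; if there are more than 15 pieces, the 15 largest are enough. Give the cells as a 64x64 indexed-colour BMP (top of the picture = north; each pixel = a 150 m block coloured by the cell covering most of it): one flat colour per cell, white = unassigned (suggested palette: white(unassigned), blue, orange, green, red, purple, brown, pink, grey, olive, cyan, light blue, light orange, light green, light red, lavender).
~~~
<image width="64" height="64" href="data:image/bmp;base64,Qk12CAAAAAAAAHYAAAAoAAAAQAAAAEAAAAABAAQAAAAAAAAIAAATCwAAEwsAABAAAAAAAAAA////ALR3HwAOf/8ALKAsACgn1gC9Z5QAS1aMAMJ34wB/f38AIr28AM++FwDox64AeLv/AIrfmACWmP8A1bDFABERERIiIiIiIiIiIiIiIiIiIiIiIiMzMzMzMzMzMzMzEREREiIiIiIiIiIiIiIiIiIiIiIiIzMzMzMzMzMzMzMRERESIiIiIiIiIiIiIiIiIiIiIiIjMzMzMzMzMzMzMxERERIiIiIiIiIiIiIiIiIiIiIiIiIzMzMzMzMzMzMzERERESIiIiIiIiIiIiIiIiIiIiIiIjMzMzMzMzMzMzMRERERESIiIiIiIiIiIiIiIiIiIiIiIzMzMzMzMzMzMxEREREREiIiIiIiIiIiIiIiIiIiIiIzMzMzMzMzMzMzEREREREREiIiIiIiIiIiIiIiIiIiIzMzMzMzMzMzMzMRERERERERIiIiIiIiIiIiIiIiIiIzMzMzMzMzMzMzMxERERERERESIiIiIiIiIiIiIiIiIzMzMzMzMzMzMzMzERERERERERIiIiIiIiIiIiIiIiIzMzMzMzMzMzMzMzMRERERERERESIiIiIiIiIiIiIiIzMzMzMzMzMzMzMzMxERERERERERIiIiIiIiIiIiIiIiMzMzMzMzMzMzMzMzERERERERERESIiIiIiIiIiIiIiIjMzMzMzMzMzMzMzMRERERERERERIiIiIiIiIiIiIiIiIzMzMzMzMzMzMzMxEREREREREREiIiIiIiIiIiIiIiIiIzMzMzMzMzMzMzERERERERERESIiIiIiIiIiIiIiIiIiMzMzMzMzMzMzMRERERERERERIiIiIiIiIiIiIiIiIiIzMzMzMzMzMzMxEREREREREREiIiIiIiIiIiIiIiIiIjMzMzMzMiIzMzERERERERERESIiIiIiIiIiIiIiIiIiIzMzMzIiIiIiIRERERERERERIiIiIiIiIiIiIiIiIiIjMzMzIiIiIiIhEREREREREREiIiIiIiIiIiIiIiIiIiMzMiIiIiIiIiERERERERERESIiIiIiIiIiIiIiIiIiIjIiIiIiIiIiIRERERERERERIiIiIiIiIiIiIiIiIiIiIiIiIiIiIiIhEREREREREREiIiIiIiIiIiIiIiIiIiIiIiIiIiIiIiERERERERERESIiIiIiIiIiIiIiIiIiIiIiIiIiIiIiIRERERERERERESIiIiIiIiIiIiIiIiIiIiIiIiIiIiIhERERERERERERESIiIiIiIiIiIiIiIiIiIiIiIiIiIiEREREREREREREREiIiIiIiIiIiIiIiIiIiIiIiIiIiIRERERERERERERERIiIiIiIiIiIiIiIiIiIiIiIiIiIhERERERERERERERESIiIiIiIiIiIiIiIiIiIiIiIiIiERERERERERERERERIiIiIiIiIiIiIiIiIiIiIiIiIiIRERERERERERERERESIiIiIiIiIiIiIiIiIiIiIiIiIhEREREREREREREREREiIiIiIiIiIiIiIiIiIiIiIiIiEREREREREREREREREREiIiIiIiIiIiIiIiIiIiIiIiIRERERERERERERERERERERERIiIiIiIiIiIiIiIiIiIhEREREREREREREREREREREREREiIiIiIiIiIiIiIiIiERERERERERERERERERERERERERIiIiIiIiIiIiIiIiIRERERERERERERERERERERERERESIiIiIiIiIiIiIiIhEREREREREREREREREREREREREREiIiIiIiIiIiIiIiEREREREREREREREREREREREREREREiIiIiIiIiIiIiIRERERERERERERERERERERERERERERIiIiIiIiIiIiIhEREREREREREREREREREREREREREREiIiIiIiIiIiIiERERERERERERERERERERERERERERERIiIiIiIiIiIiIREREREREREREREREREREREREREREREiIiIiIiIiIiIhERERERERERERERERERERERERERERESIiIiIiIiIiIiEREREREREREREREREREREREREREREREiIiIiIiIiIiIRERERERERERERERERERERERERERERESIiIiIiIiIiIhEREREREREREREREREREREREREREREREiIiIiIiIiIiERERERERERERERERERERERERERERERERIiEREiIiIiEREREREREREREREREREREREREREREREREhERERERERERERERERERERERERERERERERERERERERERERERERERERERERERERERERERERERERERERERERERERERERERERERERERERERERERERERERERERERERERERERERERERERERERERERERERERERERERERERERERERERERERERERERERERERERERERERERERERERERERERERERERERERERERERERERERERERERERERERERERERERERERERERERERERERERERERERERERERERERERERERERERERERERERERERERERERERERERERERERERERERERERERERERERERERERERERERERERERERERERERERERERERERERERERERERERERERERERERERERERERERERERERERERERERERERERERERERERERERERERERERERERERERERERERERERERERERERERERERERERERERERERERERERERERERERERERERERERERERERERERERERERERERERERERERERERERERERERERERERERER"/>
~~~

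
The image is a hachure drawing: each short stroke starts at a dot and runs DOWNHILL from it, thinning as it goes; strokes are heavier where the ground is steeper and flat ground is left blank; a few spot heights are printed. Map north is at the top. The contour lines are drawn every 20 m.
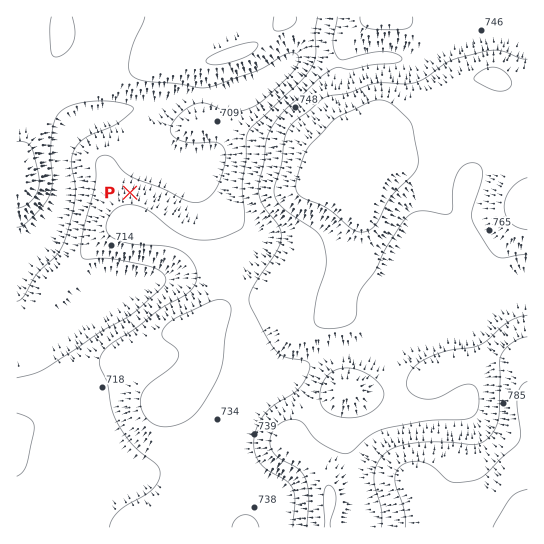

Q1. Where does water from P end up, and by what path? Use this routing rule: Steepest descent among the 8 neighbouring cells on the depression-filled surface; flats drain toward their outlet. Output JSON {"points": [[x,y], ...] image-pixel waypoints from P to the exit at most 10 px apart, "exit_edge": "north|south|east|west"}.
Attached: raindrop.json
{"points": [[130, 193], [130, 182], [139, 171], [146, 161], [146, 150], [137, 139], [126, 129], [115, 118], [105, 115], [94, 119], [83, 130], [73, 141], [65, 151], [61, 162], [62, 173], [63, 183], [63, 194], [59, 205], [58, 215], [47, 226], [37, 237], [26, 247], [17, 251]], "exit_edge": "west"}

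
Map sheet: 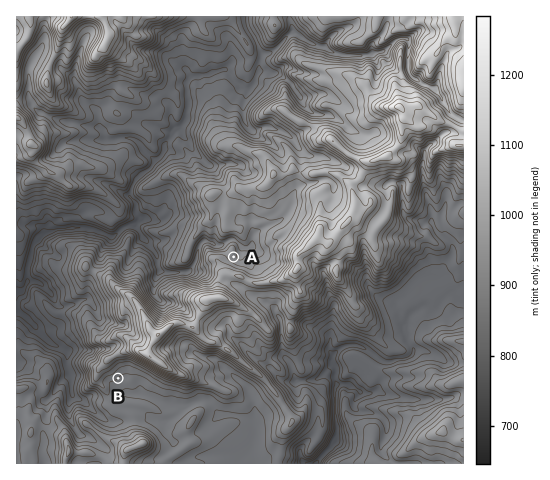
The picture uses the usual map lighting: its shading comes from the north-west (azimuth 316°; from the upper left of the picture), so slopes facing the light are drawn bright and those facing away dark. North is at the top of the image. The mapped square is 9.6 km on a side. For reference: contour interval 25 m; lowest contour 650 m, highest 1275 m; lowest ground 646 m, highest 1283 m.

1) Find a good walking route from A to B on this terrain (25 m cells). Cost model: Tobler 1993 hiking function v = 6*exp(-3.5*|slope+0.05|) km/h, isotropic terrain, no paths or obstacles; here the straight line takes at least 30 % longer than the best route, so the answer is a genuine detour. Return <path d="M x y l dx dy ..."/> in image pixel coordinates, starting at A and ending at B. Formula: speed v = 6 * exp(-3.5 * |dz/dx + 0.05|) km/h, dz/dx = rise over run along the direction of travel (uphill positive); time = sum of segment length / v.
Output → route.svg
<path d="M234 257l-4 3-7 4-3 3-3 5 0 4-2 4-5 5-7 2-9 5-2 2-3 5 0 1 6 12 0 4-1 3-2 2-3 1-6 0-11 6-12 12-9 4-3 0-4 3-3 0-4-3-4 0-2 2-14 14-2 4 0 7 3 7"/>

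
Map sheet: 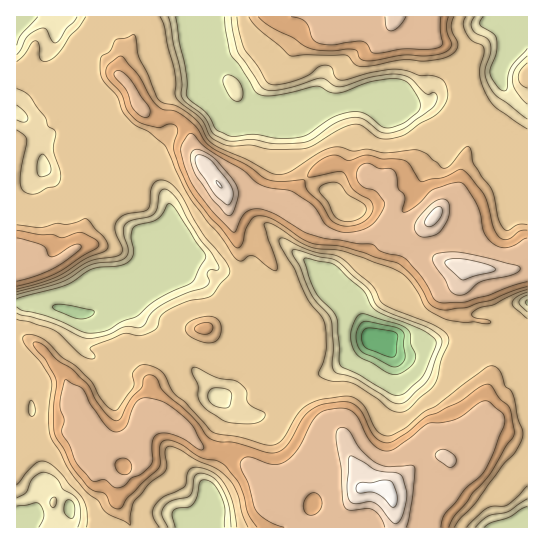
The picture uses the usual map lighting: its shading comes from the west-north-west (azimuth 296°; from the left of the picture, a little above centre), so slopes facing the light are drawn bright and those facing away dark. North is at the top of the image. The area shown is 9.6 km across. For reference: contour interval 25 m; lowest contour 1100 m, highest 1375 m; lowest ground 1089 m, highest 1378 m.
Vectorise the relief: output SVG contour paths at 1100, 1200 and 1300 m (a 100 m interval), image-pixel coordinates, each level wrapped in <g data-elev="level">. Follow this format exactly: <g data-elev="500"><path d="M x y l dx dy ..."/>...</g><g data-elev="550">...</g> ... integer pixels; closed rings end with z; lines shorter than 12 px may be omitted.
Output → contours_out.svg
<g data-elev="1100"><path d="M389 357l-24-10-4-10 4-8 9-1 19 3 4 2 1 4-2 17-2 3z"/></g><g data-elev="1200"><path d="M168 527l-6-12 2-8 7-6 19-5 3-6 1-13 3-3 4-1 12 4 9 12 7 17 2 21"/><path d="M475 527l12-11 22-5 18-12"/><path d="M52 507l2 0 2-4-1-6-2 0-3 4 0 4z"/><path d="M17 498l9-5 5-12 6-6 6-3 7 2 7 5 6 11 10 5 5 6 3 13-3 13"/><path d="M219 407l-6-2-5-6 0-6 5-5 12 1 6 4-1 13-4 2z"/><path d="M397 404l-7-3-33-22-19-5-4-3-2-6 1-19-2-27-20-25-11-27-7-12 0-5 5 0 39 11 30 27 8 15 4 5 48 19 13 10 2 4 0 4-14 34-21 22-5 2z"/><path d="M527 312l-6-6-2-4 2-4 6-3"/><path d="M17 295l45-13 29-17 26-4 8-3 2-3 1-5-4-16 0-8 6-5 19-4 5-3 3-7 2-13 4-5 6 2 8 8 12 23 12 18 11 14 7 13-1 3-7 0-3 1-1 4 2 7-2 4-23 8-23 12-9 7-6 10-4 4-17 0-15 7-9 3-11 2-7-1-30-15-36-10"/><path d="M41 177l-3-3-1-9 2-8 4-3 6 7 2 9-2 4z"/><path d="M527 119l-30-23-8-11-4-14 5-17 1-9-4-6-10-5-4-4-2-7 3-6"/><path d="M17 105l8 7 3 6-1 3-2 1-8-2"/><path d="M527 56l-12 13-3 10 3 11 12 14"/><path d="M77 17l-3 5-8 7-9 14-4-1-7-13-5-1-14 8-6 14-4 5"/><path d="M231 17l2 14 5 22 23 33 4 3 6 2 12-2 38-11 5 2 8 6 7 1 30-10 26-3 13 4 16 16 9-1 2 4-1 5-4 7-25 17-16 7-10-1-16-12-11-3-17 5-24 17-10 4-26 1-24-5-20 2-7-1-12-6-10-17-22-19-2-28-12-53"/></g><g data-elev="1300"><path d="M441 527l2-9 3-5 9-10 10-14 14-12 6-6 18-44 2-6-2-7-16-13-8 2-16 12-8 4-13 4-15 1-30 23-10 4-8-2-8-6-13-25-6-7-10-3-16 2-6 3-5 5-17 31-7 8-6 5-6 2-6 0-22-7-7 1-3 4 0 5 7 16 7 26 5 6 7 6 17 6"/><path d="M307 514l-3-5 0-8 6-7 7-1 5 8-1 8-7 6z"/><path d="M114 487l5 1 5-2 7-8 10-4 9-8 3-5 0-20 1-4 4-3 8-1 11 3 24 14 3-1-1-4-10-19-9-9-18-14-17-5-7 0-7 5-10 25-7 4-5-1-6-4-6-8-10-14-9-16-16-10-3 6-3 17 1 8 3 9-2 11 0 4 7 11 8 18 13 16 4 2 11-1z"/><path d="M122 474l-5-4-2-7 3-4 7-1 5 4 2 7-3 5z"/><path d="M17 281l17-4 19-8 18-12 10-10-2-3-5 1-16 10-7 2-3-2-2-6-4-4-25-7"/><path d="M527 238l-13 7-8 3-8-2-7-4-7-11-3-16-4-11-11-17-5-5-10 1-18 7-16 15-8 6-6 1-1-2 3-13-7-8-1-12-2-6-5-3-12 0-11-5-5 2-4 4-2 5 2 7 5 6 10 3 4 3 7 9 0 5-7 12-8 8-15 5-13 0-15-7-11-17-6-6-18-11-21-3-11-4-16-14-38-23-12-13-3-1-3 2-6 12 3 19 9 19 18 25 22 22 2 0 6-13 4-6 6-4 8 0 18 6 32 19 17 5 47 6 8 6 18 5 7 3 16 19 12 21 7 4 25-1 61-20"/><path d="M142 117l7-1 1-5-1-5-21-29-7-6-6 0-1 4 12 15 7 18z"/><path d="M291 17l10 2 5 3 3 5 3 11 6 5 15 2 29-4 5 3 4 8 6 1 25-4 24 1 13-3 4-4-3-13 1-13"/></g>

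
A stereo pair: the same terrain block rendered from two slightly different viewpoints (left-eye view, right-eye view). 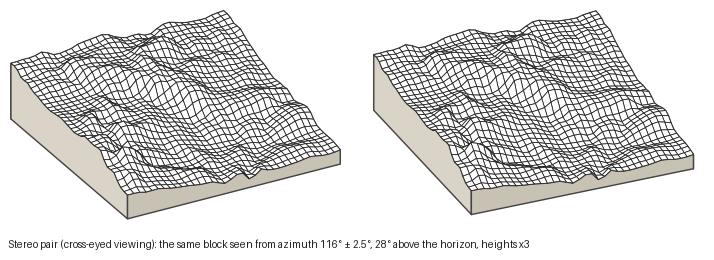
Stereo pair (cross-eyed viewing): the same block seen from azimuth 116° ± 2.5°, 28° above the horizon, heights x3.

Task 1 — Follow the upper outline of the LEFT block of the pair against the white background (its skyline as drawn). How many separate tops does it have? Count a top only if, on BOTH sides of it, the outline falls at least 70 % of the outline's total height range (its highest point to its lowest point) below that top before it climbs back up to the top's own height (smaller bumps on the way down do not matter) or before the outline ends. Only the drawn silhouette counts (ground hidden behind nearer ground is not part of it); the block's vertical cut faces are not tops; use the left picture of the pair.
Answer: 0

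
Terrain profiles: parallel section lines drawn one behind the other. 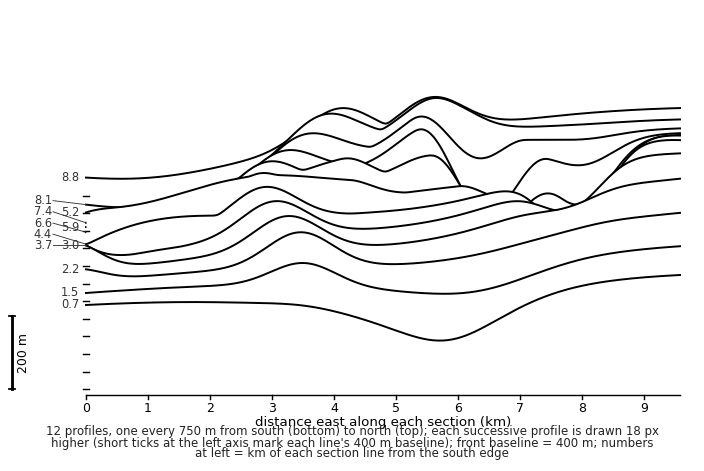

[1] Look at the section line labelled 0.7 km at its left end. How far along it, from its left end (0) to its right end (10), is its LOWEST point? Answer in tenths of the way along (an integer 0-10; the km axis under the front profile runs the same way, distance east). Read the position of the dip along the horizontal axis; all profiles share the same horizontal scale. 6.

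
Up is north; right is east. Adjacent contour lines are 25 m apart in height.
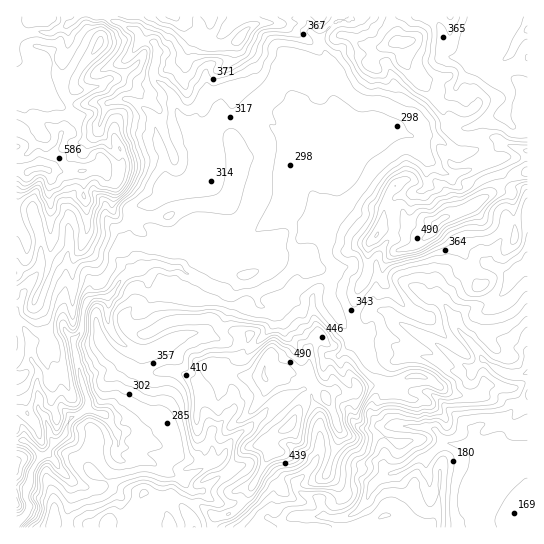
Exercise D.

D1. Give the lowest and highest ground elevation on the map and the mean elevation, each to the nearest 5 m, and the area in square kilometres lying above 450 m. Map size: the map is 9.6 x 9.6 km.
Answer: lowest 135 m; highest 630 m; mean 350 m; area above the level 14.7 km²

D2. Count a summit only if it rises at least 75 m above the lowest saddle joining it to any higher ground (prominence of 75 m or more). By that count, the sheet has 4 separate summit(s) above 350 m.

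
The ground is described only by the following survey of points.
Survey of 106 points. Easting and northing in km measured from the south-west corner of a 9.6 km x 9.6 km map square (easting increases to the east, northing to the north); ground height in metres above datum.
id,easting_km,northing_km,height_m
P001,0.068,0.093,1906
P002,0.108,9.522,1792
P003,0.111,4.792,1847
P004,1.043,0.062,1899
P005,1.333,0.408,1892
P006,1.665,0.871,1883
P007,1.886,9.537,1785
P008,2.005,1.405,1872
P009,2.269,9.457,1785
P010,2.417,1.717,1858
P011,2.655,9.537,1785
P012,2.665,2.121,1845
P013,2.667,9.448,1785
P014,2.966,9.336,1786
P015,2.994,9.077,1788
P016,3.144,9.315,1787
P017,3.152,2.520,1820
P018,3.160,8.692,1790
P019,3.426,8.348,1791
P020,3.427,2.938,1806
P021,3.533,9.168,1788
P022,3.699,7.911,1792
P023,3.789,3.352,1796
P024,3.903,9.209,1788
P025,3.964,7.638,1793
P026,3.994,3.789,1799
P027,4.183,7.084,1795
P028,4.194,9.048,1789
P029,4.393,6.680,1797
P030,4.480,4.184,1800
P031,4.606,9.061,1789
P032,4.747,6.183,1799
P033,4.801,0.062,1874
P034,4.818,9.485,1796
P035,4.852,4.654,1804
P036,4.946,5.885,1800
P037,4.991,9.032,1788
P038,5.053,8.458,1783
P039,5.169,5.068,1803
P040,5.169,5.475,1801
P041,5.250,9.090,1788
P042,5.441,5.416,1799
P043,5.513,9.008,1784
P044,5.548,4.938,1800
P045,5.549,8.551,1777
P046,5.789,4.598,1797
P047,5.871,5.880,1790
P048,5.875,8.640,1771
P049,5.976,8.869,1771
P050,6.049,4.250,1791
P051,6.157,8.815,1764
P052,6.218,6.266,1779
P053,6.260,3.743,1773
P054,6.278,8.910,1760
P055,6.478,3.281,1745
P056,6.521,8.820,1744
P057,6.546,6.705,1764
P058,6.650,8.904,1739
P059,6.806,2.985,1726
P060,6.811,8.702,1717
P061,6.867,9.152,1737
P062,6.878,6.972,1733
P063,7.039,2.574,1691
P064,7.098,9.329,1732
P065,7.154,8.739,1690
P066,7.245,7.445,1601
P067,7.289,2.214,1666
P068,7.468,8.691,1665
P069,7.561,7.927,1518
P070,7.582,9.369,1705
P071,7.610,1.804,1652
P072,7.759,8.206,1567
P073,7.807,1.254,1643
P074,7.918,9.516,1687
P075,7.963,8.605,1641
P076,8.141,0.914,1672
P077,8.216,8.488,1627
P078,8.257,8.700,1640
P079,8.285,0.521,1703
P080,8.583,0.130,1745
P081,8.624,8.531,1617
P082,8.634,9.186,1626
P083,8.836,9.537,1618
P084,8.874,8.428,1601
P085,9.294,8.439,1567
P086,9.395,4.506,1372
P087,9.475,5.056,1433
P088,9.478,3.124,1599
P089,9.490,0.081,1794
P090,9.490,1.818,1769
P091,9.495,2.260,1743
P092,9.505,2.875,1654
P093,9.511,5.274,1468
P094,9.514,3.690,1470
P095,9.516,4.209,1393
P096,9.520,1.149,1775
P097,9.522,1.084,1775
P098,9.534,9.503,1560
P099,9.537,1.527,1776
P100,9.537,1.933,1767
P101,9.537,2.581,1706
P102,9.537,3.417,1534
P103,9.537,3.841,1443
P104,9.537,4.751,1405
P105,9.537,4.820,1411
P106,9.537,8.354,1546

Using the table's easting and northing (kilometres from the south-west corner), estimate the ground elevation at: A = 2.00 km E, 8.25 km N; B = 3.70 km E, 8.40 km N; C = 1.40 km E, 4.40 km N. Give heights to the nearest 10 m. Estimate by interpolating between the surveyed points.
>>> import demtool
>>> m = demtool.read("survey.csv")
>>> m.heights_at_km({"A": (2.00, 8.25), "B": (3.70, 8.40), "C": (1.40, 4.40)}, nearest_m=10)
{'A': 1800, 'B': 1790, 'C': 1840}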